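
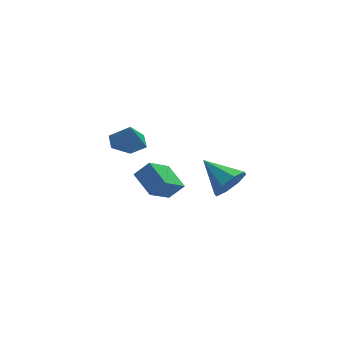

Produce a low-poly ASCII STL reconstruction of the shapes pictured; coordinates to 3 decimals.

solid 
facet normal 0.434 -0.783 -0.445
outer loop
vertex 1.516 -4.116 0.507
vertex 0.9 -4.721 0.971
vertex 0.888 -4.242 0.116
endloop
endfacet
facet normal 0.108 0.883 -0.457
outer loop
vertex 1.516 -4.116 0.507
vertex 0.888 -4.242 0.116
vertex 0.1 -3.279 1.789
endloop
endfacet
facet normal 0.433 -0.784 -0.445
outer loop
vertex 0.888 -4.242 0.116
vertex 0.9 -4.721 0.971
vertex 0.267 -4.648 0.226
endloop
endfacet
facet normal -0.510 0.619 -0.597
outer loop
vertex 0.888 -4.242 0.116
vertex 0.267 -4.648 0.226
vertex 0.1 -3.279 1.789
endloop
endfacet
facet normal 0.434 -0.783 -0.445
outer loop
vertex 0.267 -4.648 0.226
vertex 0.9 -4.721 0.971
vertex 0.017 -5.097 0.772
endloop
endfacet
facet normal -0.943 0.195 -0.271
outer loop
vertex 0.267 -4.648 0.226
vertex 0.017 -5.097 0.772
vertex 0.1 -3.279 1.789
endloop
endfacet
facet normal 0.434 -0.784 -0.444
outer loop
vertex 0.017 -5.097 0.772
vertex 0.9 -4.721 0.971
vertex 0.283 -5.325 1.435
endloop
endfacet
facet normal -0.935 -0.140 0.327
outer loop
vertex 0.017 -5.097 0.772
vertex 0.283 -5.325 1.435
vertex 0.1 -3.279 1.789
endloop
endfacet
facet normal 0.433 -0.784 -0.445
outer loop
vertex 0.283 -5.325 1.435
vertex 0.9 -4.721 0.971
vertex 0.911 -5.2 1.826
endloop
endfacet
facet normal -0.491 -0.191 0.850
outer loop
vertex 0.283 -5.325 1.435
vertex 0.911 -5.2 1.826
vertex 0.1 -3.279 1.789
endloop
endfacet
facet normal 0.435 -0.783 -0.444
outer loop
vertex 0.911 -5.2 1.826
vertex 0.9 -4.721 0.971
vertex 1.532 -4.793 1.717
endloop
endfacet
facet normal 0.126 0.072 0.989
outer loop
vertex 0.911 -5.2 1.826
vertex 1.532 -4.793 1.717
vertex 0.1 -3.279 1.789
endloop
endfacet
facet normal 0.435 -0.783 -0.444
outer loop
vertex 1.532 -4.793 1.717
vertex 0.9 -4.721 0.971
vertex 1.782 -4.344 1.17
endloop
endfacet
facet normal 0.559 0.497 0.664
outer loop
vertex 1.532 -4.793 1.717
vertex 1.782 -4.344 1.17
vertex 0.1 -3.279 1.789
endloop
endfacet
facet normal 0.435 -0.783 -0.444
outer loop
vertex 1.782 -4.344 1.17
vertex 0.9 -4.721 0.971
vertex 1.516 -4.116 0.507
endloop
endfacet
facet normal 0.551 0.832 0.065
outer loop
vertex 1.782 -4.344 1.17
vertex 1.516 -4.116 0.507
vertex 0.1 -3.279 1.789
endloop
endfacet
facet normal -0.065 0.193 -0.979
outer loop
vertex -1.146 1.861 0.297
vertex -2.06 1.507 0.288
vertex -1.905 2.458 0.465
endloop
endfacet
facet normal 0.553 0.519 0.652
outer loop
vertex -1.146 1.861 0.297
vertex -1.905 2.458 0.465
vertex -1.98 1.273 1.472
endloop
endfacet
facet normal -0.065 0.193 -0.979
outer loop
vertex -1.905 2.458 0.465
vertex -2.06 1.507 0.288
vertex -2.818 2.104 0.456
endloop
endfacet
facet normal -0.254 0.636 0.729
outer loop
vertex -1.905 2.458 0.465
vertex -2.818 2.104 0.456
vertex -1.98 1.273 1.472
endloop
endfacet
facet normal -0.065 0.193 -0.979
outer loop
vertex -2.818 2.104 0.456
vertex -2.06 1.507 0.288
vertex -2.973 1.152 0.279
endloop
endfacet
facet normal -0.769 0.006 0.639
outer loop
vertex -2.818 2.104 0.456
vertex -2.973 1.152 0.279
vertex -1.98 1.273 1.472
endloop
endfacet
facet normal -0.065 0.193 -0.979
outer loop
vertex -2.973 1.152 0.279
vertex -2.06 1.507 0.288
vertex -2.214 0.555 0.111
endloop
endfacet
facet normal -0.478 -0.740 0.473
outer loop
vertex -2.973 1.152 0.279
vertex -2.214 0.555 0.111
vertex -1.98 1.273 1.472
endloop
endfacet
facet normal -0.066 0.193 -0.979
outer loop
vertex -2.214 0.555 0.111
vertex -2.06 1.507 0.288
vertex -1.301 0.91 0.119
endloop
endfacet
facet normal 0.330 -0.857 0.396
outer loop
vertex -2.214 0.555 0.111
vertex -1.301 0.91 0.119
vertex -1.98 1.273 1.472
endloop
endfacet
facet normal -0.065 0.194 -0.979
outer loop
vertex -1.301 0.91 0.119
vertex -2.06 1.507 0.288
vertex -1.146 1.861 0.297
endloop
endfacet
facet normal 0.844 -0.228 0.485
outer loop
vertex -1.301 0.91 0.119
vertex -1.146 1.861 0.297
vertex -1.98 1.273 1.472
endloop
endfacet
facet normal -0.705 0.108 -0.701
outer loop
vertex -2.297 -2.797 -0.407
vertex -2.665 -1.484 0.166
vertex -1.122 -2.005 -1.468
endloop
endfacet
facet normal 0.249 -0.888 -0.387
outer loop
vertex -0.395 -2.116 -0.746
vertex -2.297 -2.797 -0.407
vertex -1.122 -2.005 -1.468
endloop
endfacet
facet normal -0.705 0.109 -0.701
outer loop
vertex -1.122 -2.005 -1.468
vertex -2.665 -1.484 0.166
vertex -1.49 -0.691 -0.894
endloop
endfacet
facet normal 0.664 0.448 -0.599
outer loop
vertex -1.49 -0.691 -0.894
vertex -0.395 -2.116 -0.746
vertex -1.122 -2.005 -1.468
endloop
endfacet
facet normal -0.664 -0.448 0.599
outer loop
vertex -2.297 -2.797 -0.407
vertex -1.938 -1.595 0.888
vertex -2.665 -1.484 0.166
endloop
endfacet
facet normal 0.248 -0.887 -0.388
outer loop
vertex -1.57 -2.909 0.314
vertex -2.297 -2.797 -0.407
vertex -0.395 -2.116 -0.746
endloop
endfacet
facet normal -0.663 -0.448 0.599
outer loop
vertex -1.57 -2.909 0.314
vertex -1.938 -1.595 0.888
vertex -2.297 -2.797 -0.407
endloop
endfacet
facet normal -0.249 0.887 0.388
outer loop
vertex -2.665 -1.484 0.166
vertex -1.938 -1.595 0.888
vertex -1.49 -0.691 -0.894
endloop
endfacet
facet normal 0.664 0.448 -0.600
outer loop
vertex -0.763 -0.803 -0.173
vertex -0.395 -2.116 -0.746
vertex -1.49 -0.691 -0.894
endloop
endfacet
facet normal -0.248 0.888 0.388
outer loop
vertex -1.49 -0.691 -0.894
vertex -1.938 -1.595 0.888
vertex -0.763 -0.803 -0.173
endloop
endfacet
facet normal 0.705 -0.108 0.701
outer loop
vertex -0.763 -0.803 -0.173
vertex -1.57 -2.909 0.314
vertex -0.395 -2.116 -0.746
endloop
endfacet
facet normal 0.705 -0.108 0.700
outer loop
vertex -1.938 -1.595 0.888
vertex -1.57 -2.909 0.314
vertex -0.763 -0.803 -0.173
endloop
endfacet

endsolid


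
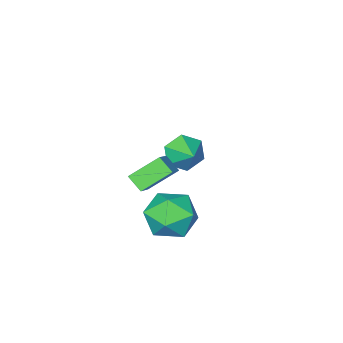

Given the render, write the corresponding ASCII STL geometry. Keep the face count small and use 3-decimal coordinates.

solid 
facet normal -0.428 0.883 -0.192
outer loop
vertex 2.569 4.498 -2.659
vertex 1.45 4.018 -2.374
vertex 2.148 4.55 -1.482
endloop
endfacet
facet normal 0.241 0.970 0.043
outer loop
vertex 2.569 4.498 -2.659
vertex 2.148 4.55 -1.482
vertex 3.345 4.263 -1.706
endloop
endfacet
facet normal 0.677 0.619 -0.398
outer loop
vertex 2.569 4.498 -2.659
vertex 3.345 4.263 -1.706
vertex 3.387 3.554 -2.736
endloop
endfacet
facet normal 0.279 0.316 -0.907
outer loop
vertex 2.569 4.498 -2.659
vertex 3.387 3.554 -2.736
vertex 2.215 3.402 -3.149
endloop
endfacet
facet normal -0.404 0.479 -0.779
outer loop
vertex 2.569 4.498 -2.659
vertex 2.215 3.402 -3.149
vertex 1.45 4.018 -2.374
endloop
endfacet
facet normal 0.288 0.667 0.687
outer loop
vertex 3.345 4.263 -1.706
vertex 2.148 4.55 -1.482
vertex 2.705 3.638 -0.831
endloop
endfacet
facet normal -0.793 0.527 0.306
outer loop
vertex 2.148 4.55 -1.482
vertex 1.45 4.018 -2.374
vertex 1.533 3.486 -1.244
endloop
endfacet
facet normal -0.755 -0.128 -0.643
outer loop
vertex 1.45 4.018 -2.374
vertex 2.215 3.402 -3.149
vertex 1.575 2.777 -2.274
endloop
endfacet
facet normal 0.351 -0.393 -0.850
outer loop
vertex 2.215 3.402 -3.149
vertex 3.387 3.554 -2.736
vertex 2.772 2.49 -2.498
endloop
endfacet
facet normal 0.995 0.098 -0.027
outer loop
vertex 3.387 3.554 -2.736
vertex 3.345 4.263 -1.706
vertex 3.47 3.022 -1.606
endloop
endfacet
facet normal -0.279 -0.316 0.907
outer loop
vertex 2.351 2.542 -1.321
vertex 2.705 3.638 -0.831
vertex 1.533 3.486 -1.244
endloop
endfacet
facet normal -0.677 -0.619 0.398
outer loop
vertex 2.351 2.542 -1.321
vertex 1.533 3.486 -1.244
vertex 1.575 2.777 -2.274
endloop
endfacet
facet normal -0.241 -0.970 -0.043
outer loop
vertex 2.351 2.542 -1.321
vertex 1.575 2.777 -2.274
vertex 2.772 2.49 -2.498
endloop
endfacet
facet normal 0.428 -0.883 0.192
outer loop
vertex 2.351 2.542 -1.321
vertex 2.772 2.49 -2.498
vertex 3.47 3.022 -1.606
endloop
endfacet
facet normal 0.404 -0.479 0.779
outer loop
vertex 2.351 2.542 -1.321
vertex 3.47 3.022 -1.606
vertex 2.705 3.638 -0.831
endloop
endfacet
facet normal -0.351 0.393 0.850
outer loop
vertex 1.533 3.486 -1.244
vertex 2.705 3.638 -0.831
vertex 2.148 4.55 -1.482
endloop
endfacet
facet normal -0.995 -0.098 0.027
outer loop
vertex 1.575 2.777 -2.274
vertex 1.533 3.486 -1.244
vertex 1.45 4.018 -2.374
endloop
endfacet
facet normal -0.288 -0.667 -0.687
outer loop
vertex 2.772 2.49 -2.498
vertex 1.575 2.777 -2.274
vertex 2.215 3.402 -3.149
endloop
endfacet
facet normal 0.793 -0.527 -0.306
outer loop
vertex 3.47 3.022 -1.606
vertex 2.772 2.49 -2.498
vertex 3.387 3.554 -2.736
endloop
endfacet
facet normal 0.755 0.128 0.643
outer loop
vertex 2.705 3.638 -0.831
vertex 3.47 3.022 -1.606
vertex 3.345 4.263 -1.706
endloop
endfacet
facet normal -0.289 -0.841 -0.458
outer loop
vertex -1.146 -1.204 -3.625
vertex -2.031 -1.125 -3.212
vertex -1.857 -0.71 -4.083
endloop
endfacet
facet normal 0.681 0.620 -0.388
outer loop
vertex -1.146 -1.204 -3.625
vertex -1.857 -0.71 -4.083
vertex -1.649 -0.015 -2.608
endloop
endfacet
facet normal -0.289 -0.840 -0.458
outer loop
vertex -1.857 -0.71 -4.083
vertex -2.031 -1.125 -3.212
vertex -2.743 -0.63 -3.67
endloop
endfacet
facet normal -0.110 0.905 -0.411
outer loop
vertex -1.857 -0.71 -4.083
vertex -2.743 -0.63 -3.67
vertex -1.649 -0.015 -2.608
endloop
endfacet
facet normal -0.290 -0.840 -0.458
outer loop
vertex -2.743 -0.63 -3.67
vertex -2.031 -1.125 -3.212
vertex -2.916 -1.045 -2.799
endloop
endfacet
facet normal -0.635 0.739 0.226
outer loop
vertex -2.743 -0.63 -3.67
vertex -2.916 -1.045 -2.799
vertex -1.649 -0.015 -2.608
endloop
endfacet
facet normal -0.290 -0.840 -0.459
outer loop
vertex -2.916 -1.045 -2.799
vertex -2.031 -1.125 -3.212
vertex -2.205 -1.54 -2.342
endloop
endfacet
facet normal -0.368 0.288 0.884
outer loop
vertex -2.916 -1.045 -2.799
vertex -2.205 -1.54 -2.342
vertex -1.649 -0.015 -2.608
endloop
endfacet
facet normal -0.289 -0.840 -0.459
outer loop
vertex -2.205 -1.54 -2.342
vertex -2.031 -1.125 -3.212
vertex -1.32 -1.619 -2.755
endloop
endfacet
facet normal 0.423 0.004 0.906
outer loop
vertex -2.205 -1.54 -2.342
vertex -1.32 -1.619 -2.755
vertex -1.649 -0.015 -2.608
endloop
endfacet
facet normal -0.289 -0.840 -0.459
outer loop
vertex -1.32 -1.619 -2.755
vertex -2.031 -1.125 -3.212
vertex -1.146 -1.204 -3.625
endloop
endfacet
facet normal 0.948 0.170 0.270
outer loop
vertex -1.32 -1.619 -2.755
vertex -1.146 -1.204 -3.625
vertex -1.649 -0.015 -2.608
endloop
endfacet
facet normal -0.632 -0.517 -0.578
outer loop
vertex 2.988 1.927 -0.214
vertex 1.798 2.415 0.651
vertex 2.896 2.619 -0.732
endloop
endfacet
facet normal 0.768 -0.316 -0.558
outer loop
vertex 3.882 3.425 0.169
vertex 2.988 1.927 -0.214
vertex 2.896 2.619 -0.732
endloop
endfacet
facet normal -0.632 -0.516 -0.578
outer loop
vertex 2.896 2.619 -0.732
vertex 1.798 2.415 0.651
vertex 1.706 3.108 0.133
endloop
endfacet
facet normal -0.106 0.796 -0.596
outer loop
vertex 1.706 3.108 0.133
vertex 3.882 3.425 0.169
vertex 2.896 2.619 -0.732
endloop
endfacet
facet normal 0.106 -0.796 0.596
outer loop
vertex 2.988 1.927 -0.214
vertex 2.784 3.221 1.552
vertex 1.798 2.415 0.651
endloop
endfacet
facet normal 0.767 -0.315 -0.558
outer loop
vertex 3.974 2.732 0.687
vertex 2.988 1.927 -0.214
vertex 3.882 3.425 0.169
endloop
endfacet
facet normal 0.106 -0.796 0.596
outer loop
vertex 3.974 2.732 0.687
vertex 2.784 3.221 1.552
vertex 2.988 1.927 -0.214
endloop
endfacet
facet normal -0.768 0.315 0.558
outer loop
vertex 1.798 2.415 0.651
vertex 2.784 3.221 1.552
vertex 1.706 3.108 0.133
endloop
endfacet
facet normal -0.106 0.796 -0.595
outer loop
vertex 2.692 3.913 1.034
vertex 3.882 3.425 0.169
vertex 1.706 3.108 0.133
endloop
endfacet
facet normal -0.768 0.316 0.558
outer loop
vertex 1.706 3.108 0.133
vertex 2.784 3.221 1.552
vertex 2.692 3.913 1.034
endloop
endfacet
facet normal 0.632 0.516 0.578
outer loop
vertex 2.692 3.913 1.034
vertex 3.974 2.732 0.687
vertex 3.882 3.425 0.169
endloop
endfacet
facet normal 0.632 0.516 0.578
outer loop
vertex 2.784 3.221 1.552
vertex 3.974 2.732 0.687
vertex 2.692 3.913 1.034
endloop
endfacet

endsolid


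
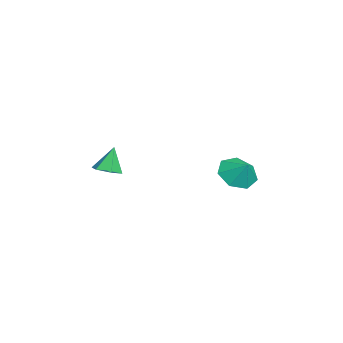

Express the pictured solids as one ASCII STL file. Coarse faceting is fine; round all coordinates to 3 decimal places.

solid 
facet normal 0.289 -0.241 -0.926
outer loop
vertex -0.67 -4.292 -0.934
vertex -1.123 -3.814 -1.2
vertex -0.458 -3.623 -1.042
endloop
endfacet
facet normal 0.709 -0.112 0.696
outer loop
vertex -0.67 -4.292 -0.934
vertex -0.458 -3.623 -1.042
vertex -1.517 -3.486 0.06
endloop
endfacet
facet normal 0.289 -0.241 -0.926
outer loop
vertex -0.458 -3.623 -1.042
vertex -1.123 -3.814 -1.2
vertex -0.911 -3.145 -1.308
endloop
endfacet
facet normal 0.531 0.736 0.419
outer loop
vertex -0.458 -3.623 -1.042
vertex -0.911 -3.145 -1.308
vertex -1.517 -3.486 0.06
endloop
endfacet
facet normal 0.289 -0.241 -0.926
outer loop
vertex -0.911 -3.145 -1.308
vertex -1.123 -3.814 -1.2
vertex -1.576 -3.336 -1.466
endloop
endfacet
facet normal -0.297 0.949 0.105
outer loop
vertex -0.911 -3.145 -1.308
vertex -1.576 -3.336 -1.466
vertex -1.517 -3.486 0.06
endloop
endfacet
facet normal 0.289 -0.241 -0.926
outer loop
vertex -1.576 -3.336 -1.466
vertex -1.123 -3.814 -1.2
vertex -1.788 -4.005 -1.358
endloop
endfacet
facet normal -0.948 0.311 0.067
outer loop
vertex -1.576 -3.336 -1.466
vertex -1.788 -4.005 -1.358
vertex -1.517 -3.486 0.06
endloop
endfacet
facet normal 0.289 -0.242 -0.926
outer loop
vertex -1.788 -4.005 -1.358
vertex -1.123 -3.814 -1.2
vertex -1.336 -4.483 -1.092
endloop
endfacet
facet normal -0.770 -0.537 0.344
outer loop
vertex -1.788 -4.005 -1.358
vertex -1.336 -4.483 -1.092
vertex -1.517 -3.486 0.06
endloop
endfacet
facet normal 0.289 -0.242 -0.926
outer loop
vertex -1.336 -4.483 -1.092
vertex -1.123 -3.814 -1.2
vertex -0.67 -4.292 -0.934
endloop
endfacet
facet normal 0.059 -0.750 0.659
outer loop
vertex -1.336 -4.483 -1.092
vertex -0.67 -4.292 -0.934
vertex -1.517 -3.486 0.06
endloop
endfacet
facet normal -0.572 -0.388 -0.722
outer loop
vertex -2.613 2.479 -3.095
vertex -3.244 2.084 -2.383
vertex -3.29 3.005 -2.841
endloop
endfacet
facet normal 0.614 0.790 0.000
outer loop
vertex -2.613 2.479 -3.095
vertex -3.29 3.005 -2.841
vertex -2.636 2.496 -1.617
endloop
endfacet
facet normal -0.573 -0.388 -0.722
outer loop
vertex -3.29 3.005 -2.841
vertex -3.244 2.084 -2.383
vertex -3.932 2.837 -2.242
endloop
endfacet
facet normal 0.079 0.935 0.347
outer loop
vertex -3.29 3.005 -2.841
vertex -3.932 2.837 -2.242
vertex -2.636 2.496 -1.617
endloop
endfacet
facet normal -0.573 -0.389 -0.721
outer loop
vertex -3.932 2.837 -2.242
vertex -3.244 2.084 -2.383
vertex -4.055 2.103 -1.749
endloop
endfacet
facet normal -0.231 0.569 0.789
outer loop
vertex -3.932 2.837 -2.242
vertex -4.055 2.103 -1.749
vertex -2.636 2.496 -1.617
endloop
endfacet
facet normal -0.573 -0.389 -0.721
outer loop
vertex -4.055 2.103 -1.749
vertex -3.244 2.084 -2.383
vertex -3.567 1.354 -1.733
endloop
endfacet
facet normal -0.083 -0.033 0.996
outer loop
vertex -4.055 2.103 -1.749
vertex -3.567 1.354 -1.733
vertex -2.636 2.496 -1.617
endloop
endfacet
facet normal -0.573 -0.389 -0.722
outer loop
vertex -3.567 1.354 -1.733
vertex -3.244 2.084 -2.383
vertex -2.836 1.155 -2.206
endloop
endfacet
facet normal 0.411 -0.417 0.811
outer loop
vertex -3.567 1.354 -1.733
vertex -2.836 1.155 -2.206
vertex -2.636 2.496 -1.617
endloop
endfacet
facet normal -0.572 -0.389 -0.722
outer loop
vertex -2.836 1.155 -2.206
vertex -3.244 2.084 -2.383
vertex -2.411 1.656 -2.812
endloop
endfacet
facet normal 0.880 -0.295 0.373
outer loop
vertex -2.836 1.155 -2.206
vertex -2.411 1.656 -2.812
vertex -2.636 2.496 -1.617
endloop
endfacet
facet normal -0.572 -0.389 -0.722
outer loop
vertex -2.411 1.656 -2.812
vertex -3.244 2.084 -2.383
vertex -2.613 2.479 -3.095
endloop
endfacet
facet normal 0.970 0.242 0.012
outer loop
vertex -2.411 1.656 -2.812
vertex -2.613 2.479 -3.095
vertex -2.636 2.496 -1.617
endloop
endfacet

endsolid


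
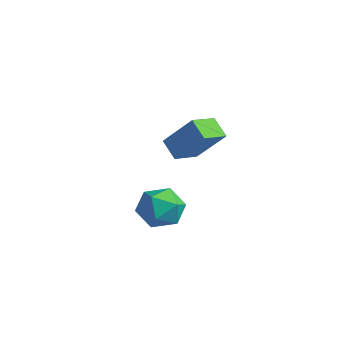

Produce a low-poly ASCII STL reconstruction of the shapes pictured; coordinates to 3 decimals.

solid 
facet normal -0.286 -0.121 0.951
outer loop
vertex 3.051 -1.091 -1.7
vertex 2.347 -1.825 -2.005
vertex 3.335 -2.114 -1.745
endloop
endfacet
facet normal 0.401 0.071 0.913
outer loop
vertex 3.051 -1.091 -1.7
vertex 3.335 -2.114 -1.745
vertex 3.999 -1.363 -2.095
endloop
endfacet
facet normal 0.437 0.696 0.569
outer loop
vertex 3.051 -1.091 -1.7
vertex 3.999 -1.363 -2.095
vertex 3.421 -0.61 -2.572
endloop
endfacet
facet normal -0.228 0.890 0.394
outer loop
vertex 3.051 -1.091 -1.7
vertex 3.421 -0.61 -2.572
vertex 2.4 -0.896 -2.516
endloop
endfacet
facet normal -0.674 0.385 0.630
outer loop
vertex 3.051 -1.091 -1.7
vertex 2.4 -0.896 -2.516
vertex 2.347 -1.825 -2.005
endloop
endfacet
facet normal 0.745 -0.416 0.521
outer loop
vertex 3.999 -1.363 -2.095
vertex 3.335 -2.114 -1.745
vertex 3.88 -2.264 -2.644
endloop
endfacet
facet normal -0.366 -0.726 0.582
outer loop
vertex 3.335 -2.114 -1.745
vertex 2.347 -1.825 -2.005
vertex 2.859 -2.55 -2.588
endloop
endfacet
facet normal -0.994 0.092 0.064
outer loop
vertex 2.347 -1.825 -2.005
vertex 2.4 -0.896 -2.516
vertex 2.281 -1.797 -3.065
endloop
endfacet
facet normal -0.272 0.909 -0.316
outer loop
vertex 2.4 -0.896 -2.516
vertex 3.421 -0.61 -2.572
vertex 2.945 -1.046 -3.415
endloop
endfacet
facet normal 0.803 0.595 -0.034
outer loop
vertex 3.421 -0.61 -2.572
vertex 3.999 -1.363 -2.095
vertex 3.933 -1.335 -3.155
endloop
endfacet
facet normal 0.228 -0.890 -0.394
outer loop
vertex 3.229 -2.069 -3.46
vertex 3.88 -2.264 -2.644
vertex 2.859 -2.55 -2.588
endloop
endfacet
facet normal -0.437 -0.696 -0.569
outer loop
vertex 3.229 -2.069 -3.46
vertex 2.859 -2.55 -2.588
vertex 2.281 -1.797 -3.065
endloop
endfacet
facet normal -0.401 -0.071 -0.913
outer loop
vertex 3.229 -2.069 -3.46
vertex 2.281 -1.797 -3.065
vertex 2.945 -1.046 -3.415
endloop
endfacet
facet normal 0.286 0.121 -0.951
outer loop
vertex 3.229 -2.069 -3.46
vertex 2.945 -1.046 -3.415
vertex 3.933 -1.335 -3.155
endloop
endfacet
facet normal 0.674 -0.385 -0.630
outer loop
vertex 3.229 -2.069 -3.46
vertex 3.933 -1.335 -3.155
vertex 3.88 -2.264 -2.644
endloop
endfacet
facet normal 0.272 -0.909 0.316
outer loop
vertex 2.859 -2.55 -2.588
vertex 3.88 -2.264 -2.644
vertex 3.335 -2.114 -1.745
endloop
endfacet
facet normal -0.803 -0.595 0.034
outer loop
vertex 2.281 -1.797 -3.065
vertex 2.859 -2.55 -2.588
vertex 2.347 -1.825 -2.005
endloop
endfacet
facet normal -0.745 0.416 -0.521
outer loop
vertex 2.945 -1.046 -3.415
vertex 2.281 -1.797 -3.065
vertex 2.4 -0.896 -2.516
endloop
endfacet
facet normal 0.366 0.726 -0.582
outer loop
vertex 3.933 -1.335 -3.155
vertex 2.945 -1.046 -3.415
vertex 3.421 -0.61 -2.572
endloop
endfacet
facet normal 0.994 -0.092 -0.064
outer loop
vertex 3.88 -2.264 -2.644
vertex 3.933 -1.335 -3.155
vertex 3.999 -1.363 -2.095
endloop
endfacet
facet normal -0.591 -0.313 -0.743
outer loop
vertex -2.388 2.06 -2.215
vertex -2.664 3.342 -2.536
vertex -1.514 2.073 -2.915
endloop
endfacet
facet normal 0.204 -0.950 0.238
outer loop
vertex -0.296 2.718 -1.384
vertex -2.388 2.06 -2.215
vertex -1.514 2.073 -2.915
endloop
endfacet
facet normal -0.591 -0.313 -0.743
outer loop
vertex -1.514 2.073 -2.915
vertex -2.664 3.342 -2.536
vertex -1.79 3.355 -3.236
endloop
endfacet
facet normal 0.780 0.011 -0.625
outer loop
vertex -1.79 3.355 -3.236
vertex -0.296 2.718 -1.384
vertex -1.514 2.073 -2.915
endloop
endfacet
facet normal -0.780 -0.011 0.625
outer loop
vertex -2.388 2.06 -2.215
vertex -1.446 3.987 -1.005
vertex -2.664 3.342 -2.536
endloop
endfacet
facet normal 0.204 -0.950 0.238
outer loop
vertex -1.17 2.705 -0.684
vertex -2.388 2.06 -2.215
vertex -0.296 2.718 -1.384
endloop
endfacet
facet normal -0.780 -0.011 0.625
outer loop
vertex -1.17 2.705 -0.684
vertex -1.446 3.987 -1.005
vertex -2.388 2.06 -2.215
endloop
endfacet
facet normal -0.204 0.950 -0.238
outer loop
vertex -2.664 3.342 -2.536
vertex -1.446 3.987 -1.005
vertex -1.79 3.355 -3.236
endloop
endfacet
facet normal 0.780 0.011 -0.625
outer loop
vertex -0.572 4.0 -1.705
vertex -0.296 2.718 -1.384
vertex -1.79 3.355 -3.236
endloop
endfacet
facet normal -0.204 0.950 -0.238
outer loop
vertex -1.79 3.355 -3.236
vertex -1.446 3.987 -1.005
vertex -0.572 4.0 -1.705
endloop
endfacet
facet normal 0.591 0.313 0.743
outer loop
vertex -0.572 4.0 -1.705
vertex -1.17 2.705 -0.684
vertex -0.296 2.718 -1.384
endloop
endfacet
facet normal 0.591 0.313 0.743
outer loop
vertex -1.446 3.987 -1.005
vertex -1.17 2.705 -0.684
vertex -0.572 4.0 -1.705
endloop
endfacet

endsolid


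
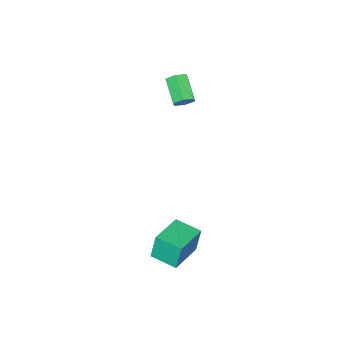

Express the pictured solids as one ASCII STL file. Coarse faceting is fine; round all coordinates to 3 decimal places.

solid 
facet normal -0.973 -0.197 -0.123
outer loop
vertex 0.436 0.925 -2.461
vertex 0.147 2.476 -2.654
vertex 0.67 0.768 -4.066
endloop
endfacet
facet normal 0.181 -0.976 0.122
outer loop
vertex 2.733 1.184 -3.806
vertex 0.436 0.925 -2.461
vertex 0.67 0.768 -4.066
endloop
endfacet
facet normal -0.973 -0.196 -0.123
outer loop
vertex 0.67 0.768 -4.066
vertex 0.147 2.476 -2.654
vertex 0.382 2.319 -4.26
endloop
endfacet
facet normal 0.144 -0.097 -0.985
outer loop
vertex 0.382 2.319 -4.26
vertex 2.733 1.184 -3.806
vertex 0.67 0.768 -4.066
endloop
endfacet
facet normal -0.143 0.096 0.985
outer loop
vertex 0.436 0.925 -2.461
vertex 2.21 2.892 -2.394
vertex 0.147 2.476 -2.654
endloop
endfacet
facet normal 0.181 -0.976 0.122
outer loop
vertex 2.498 1.341 -2.2
vertex 0.436 0.925 -2.461
vertex 2.733 1.184 -3.806
endloop
endfacet
facet normal -0.144 0.096 0.985
outer loop
vertex 2.498 1.341 -2.2
vertex 2.21 2.892 -2.394
vertex 0.436 0.925 -2.461
endloop
endfacet
facet normal -0.181 0.976 -0.122
outer loop
vertex 0.147 2.476 -2.654
vertex 2.21 2.892 -2.394
vertex 0.382 2.319 -4.26
endloop
endfacet
facet normal 0.144 -0.096 -0.985
outer loop
vertex 2.444 2.735 -3.999
vertex 2.733 1.184 -3.806
vertex 0.382 2.319 -4.26
endloop
endfacet
facet normal -0.181 0.976 -0.122
outer loop
vertex 0.382 2.319 -4.26
vertex 2.21 2.892 -2.394
vertex 2.444 2.735 -3.999
endloop
endfacet
facet normal 0.973 0.197 0.123
outer loop
vertex 2.444 2.735 -3.999
vertex 2.498 1.341 -2.2
vertex 2.733 1.184 -3.806
endloop
endfacet
facet normal 0.973 0.196 0.123
outer loop
vertex 2.21 2.892 -2.394
vertex 2.498 1.341 -2.2
vertex 2.444 2.735 -3.999
endloop
endfacet
facet normal 0.439 0.719 -0.539
outer loop
vertex -3.11 -1.76 3.87
vertex -3.443 -1.972 3.316
vertex -3.72 -1.5 3.72
endloop
endfacet
facet normal 0.048 0.581 0.813
outer loop
vertex -3.11 -1.76 3.87
vertex -3.72 -1.5 3.72
vertex -3.864 -2.996 4.797
endloop
endfacet
facet normal 0.049 0.580 0.813
outer loop
vertex -3.864 -2.996 4.797
vertex -3.72 -1.5 3.72
vertex -4.474 -2.736 4.648
endloop
endfacet
facet normal -0.438 -0.719 0.540
outer loop
vertex -3.864 -2.996 4.797
vertex -4.474 -2.736 4.648
vertex -4.197 -3.208 4.244
endloop
endfacet
facet normal 0.439 0.719 -0.539
outer loop
vertex -3.72 -1.5 3.72
vertex -3.443 -1.972 3.316
vertex -4.053 -1.712 3.166
endloop
endfacet
facet normal -0.754 0.621 0.215
outer loop
vertex -3.72 -1.5 3.72
vertex -4.053 -1.712 3.166
vertex -4.474 -2.736 4.648
endloop
endfacet
facet normal -0.754 0.621 0.215
outer loop
vertex -4.474 -2.736 4.648
vertex -4.053 -1.712 3.166
vertex -4.807 -2.949 4.094
endloop
endfacet
facet normal -0.438 -0.719 0.540
outer loop
vertex -4.474 -2.736 4.648
vertex -4.807 -2.949 4.094
vertex -4.197 -3.208 4.244
endloop
endfacet
facet normal 0.439 0.718 -0.540
outer loop
vertex -4.053 -1.712 3.166
vertex -3.443 -1.972 3.316
vertex -3.776 -2.184 2.763
endloop
endfacet
facet normal -0.801 0.040 -0.597
outer loop
vertex -4.053 -1.712 3.166
vertex -3.776 -2.184 2.763
vertex -4.807 -2.949 4.094
endloop
endfacet
facet normal -0.801 0.041 -0.597
outer loop
vertex -4.807 -2.949 4.094
vertex -3.776 -2.184 2.763
vertex -4.53 -3.42 3.69
endloop
endfacet
facet normal -0.438 -0.720 0.539
outer loop
vertex -4.807 -2.949 4.094
vertex -4.53 -3.42 3.69
vertex -4.197 -3.208 4.244
endloop
endfacet
facet normal 0.438 0.719 -0.540
outer loop
vertex -3.776 -2.184 2.763
vertex -3.443 -1.972 3.316
vertex -3.166 -2.444 2.912
endloop
endfacet
facet normal -0.049 -0.580 -0.813
outer loop
vertex -3.776 -2.184 2.763
vertex -3.166 -2.444 2.912
vertex -4.53 -3.42 3.69
endloop
endfacet
facet normal -0.048 -0.581 -0.813
outer loop
vertex -4.53 -3.42 3.69
vertex -3.166 -2.444 2.912
vertex -3.92 -3.68 3.84
endloop
endfacet
facet normal -0.439 -0.719 0.539
outer loop
vertex -4.53 -3.42 3.69
vertex -3.92 -3.68 3.84
vertex -4.197 -3.208 4.244
endloop
endfacet
facet normal 0.438 0.719 -0.540
outer loop
vertex -3.166 -2.444 2.912
vertex -3.443 -1.972 3.316
vertex -2.833 -2.231 3.466
endloop
endfacet
facet normal 0.754 -0.621 -0.214
outer loop
vertex -3.166 -2.444 2.912
vertex -2.833 -2.231 3.466
vertex -3.92 -3.68 3.84
endloop
endfacet
facet normal 0.754 -0.621 -0.215
outer loop
vertex -3.92 -3.68 3.84
vertex -2.833 -2.231 3.466
vertex -3.587 -3.468 4.394
endloop
endfacet
facet normal -0.439 -0.719 0.539
outer loop
vertex -3.92 -3.68 3.84
vertex -3.587 -3.468 4.394
vertex -4.197 -3.208 4.244
endloop
endfacet
facet normal 0.438 0.720 -0.539
outer loop
vertex -2.833 -2.231 3.466
vertex -3.443 -1.972 3.316
vertex -3.11 -1.76 3.87
endloop
endfacet
facet normal 0.801 -0.041 0.597
outer loop
vertex -2.833 -2.231 3.466
vertex -3.11 -1.76 3.87
vertex -3.587 -3.468 4.394
endloop
endfacet
facet normal 0.801 -0.040 0.598
outer loop
vertex -3.587 -3.468 4.394
vertex -3.11 -1.76 3.87
vertex -3.864 -2.996 4.797
endloop
endfacet
facet normal -0.439 -0.718 0.540
outer loop
vertex -3.587 -3.468 4.394
vertex -3.864 -2.996 4.797
vertex -4.197 -3.208 4.244
endloop
endfacet

endsolid


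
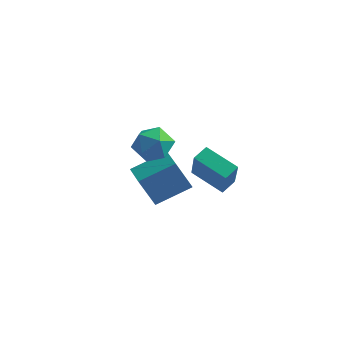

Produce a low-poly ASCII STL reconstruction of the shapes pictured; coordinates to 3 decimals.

solid 
facet normal -0.261 0.449 -0.855
outer loop
vertex -0.402 1.147 -1.49
vertex -0.139 1.921 -1.164
vertex 1.286 0.854 -2.159
endloop
endfacet
facet normal -0.299 -0.879 -0.370
outer loop
vertex 1.819 -0.061 -0.416
vertex -0.402 1.147 -1.49
vertex 1.286 0.854 -2.159
endloop
endfacet
facet normal -0.261 0.448 -0.855
outer loop
vertex 1.286 0.854 -2.159
vertex -0.139 1.921 -1.164
vertex 1.55 1.628 -1.834
endloop
endfacet
facet normal 0.917 -0.160 -0.364
outer loop
vertex 1.55 1.628 -1.834
vertex 1.819 -0.061 -0.416
vertex 1.286 0.854 -2.159
endloop
endfacet
facet normal -0.918 0.159 0.364
outer loop
vertex -0.402 1.147 -1.49
vertex 0.394 1.006 0.579
vertex -0.139 1.921 -1.164
endloop
endfacet
facet normal -0.299 -0.879 -0.370
outer loop
vertex 0.13 0.232 0.254
vertex -0.402 1.147 -1.49
vertex 1.819 -0.061 -0.416
endloop
endfacet
facet normal -0.918 0.160 0.364
outer loop
vertex 0.13 0.232 0.254
vertex 0.394 1.006 0.579
vertex -0.402 1.147 -1.49
endloop
endfacet
facet normal 0.299 0.879 0.370
outer loop
vertex -0.139 1.921 -1.164
vertex 0.394 1.006 0.579
vertex 1.55 1.628 -1.834
endloop
endfacet
facet normal 0.918 -0.159 -0.363
outer loop
vertex 2.082 0.713 -0.09
vertex 1.819 -0.061 -0.416
vertex 1.55 1.628 -1.834
endloop
endfacet
facet normal 0.299 0.879 0.370
outer loop
vertex 1.55 1.628 -1.834
vertex 0.394 1.006 0.579
vertex 2.082 0.713 -0.09
endloop
endfacet
facet normal 0.261 -0.449 0.855
outer loop
vertex 2.082 0.713 -0.09
vertex 0.13 0.232 0.254
vertex 1.819 -0.061 -0.416
endloop
endfacet
facet normal 0.261 -0.448 0.855
outer loop
vertex 0.394 1.006 0.579
vertex 0.13 0.232 0.254
vertex 2.082 0.713 -0.09
endloop
endfacet
facet normal 0.075 -0.188 0.979
outer loop
vertex -1.045 -0.873 2.659
vertex -1.636 -1.735 2.539
vertex -0.591 -1.798 2.447
endloop
endfacet
facet normal 0.655 0.152 0.740
outer loop
vertex -1.045 -0.873 2.659
vertex -0.591 -1.798 2.447
vertex -0.253 -0.925 1.968
endloop
endfacet
facet normal 0.446 0.772 0.453
outer loop
vertex -1.045 -0.873 2.659
vertex -0.253 -0.925 1.968
vertex -1.09 -0.322 1.765
endloop
endfacet
facet normal -0.264 0.815 0.516
outer loop
vertex -1.045 -0.873 2.659
vertex -1.09 -0.322 1.765
vertex -1.945 -0.822 2.117
endloop
endfacet
facet normal -0.494 0.222 0.841
outer loop
vertex -1.045 -0.873 2.659
vertex -1.945 -0.822 2.117
vertex -1.636 -1.735 2.539
endloop
endfacet
facet normal 0.944 -0.244 0.222
outer loop
vertex -0.253 -0.925 1.968
vertex -0.591 -1.798 2.447
vertex -0.355 -1.818 1.423
endloop
endfacet
facet normal 0.006 -0.793 0.609
outer loop
vertex -0.591 -1.798 2.447
vertex -1.636 -1.735 2.539
vertex -1.21 -2.318 1.775
endloop
endfacet
facet normal -0.913 -0.131 0.385
outer loop
vertex -1.636 -1.735 2.539
vertex -1.945 -0.822 2.117
vertex -2.047 -1.715 1.572
endloop
endfacet
facet normal -0.542 0.828 -0.141
outer loop
vertex -1.945 -0.822 2.117
vertex -1.09 -0.322 1.765
vertex -1.709 -0.842 1.093
endloop
endfacet
facet normal 0.605 0.759 -0.241
outer loop
vertex -1.09 -0.322 1.765
vertex -0.253 -0.925 1.968
vertex -0.664 -0.905 1.001
endloop
endfacet
facet normal 0.264 -0.815 -0.516
outer loop
vertex -1.255 -1.767 0.881
vertex -0.355 -1.818 1.423
vertex -1.21 -2.318 1.775
endloop
endfacet
facet normal -0.446 -0.772 -0.453
outer loop
vertex -1.255 -1.767 0.881
vertex -1.21 -2.318 1.775
vertex -2.047 -1.715 1.572
endloop
endfacet
facet normal -0.655 -0.152 -0.740
outer loop
vertex -1.255 -1.767 0.881
vertex -2.047 -1.715 1.572
vertex -1.709 -0.842 1.093
endloop
endfacet
facet normal -0.075 0.188 -0.979
outer loop
vertex -1.255 -1.767 0.881
vertex -1.709 -0.842 1.093
vertex -0.664 -0.905 1.001
endloop
endfacet
facet normal 0.494 -0.222 -0.841
outer loop
vertex -1.255 -1.767 0.881
vertex -0.664 -0.905 1.001
vertex -0.355 -1.818 1.423
endloop
endfacet
facet normal 0.542 -0.828 0.141
outer loop
vertex -1.21 -2.318 1.775
vertex -0.355 -1.818 1.423
vertex -0.591 -1.798 2.447
endloop
endfacet
facet normal -0.605 -0.759 0.241
outer loop
vertex -2.047 -1.715 1.572
vertex -1.21 -2.318 1.775
vertex -1.636 -1.735 2.539
endloop
endfacet
facet normal -0.944 0.244 -0.222
outer loop
vertex -1.709 -0.842 1.093
vertex -2.047 -1.715 1.572
vertex -1.945 -0.822 2.117
endloop
endfacet
facet normal -0.006 0.793 -0.609
outer loop
vertex -0.664 -0.905 1.001
vertex -1.709 -0.842 1.093
vertex -1.09 -0.322 1.765
endloop
endfacet
facet normal 0.913 0.131 -0.385
outer loop
vertex -0.355 -1.818 1.423
vertex -0.664 -0.905 1.001
vertex -0.253 -0.925 1.968
endloop
endfacet
facet normal -0.653 0.749 -0.110
outer loop
vertex -4.26 2.573 -3.339
vertex -2.927 3.858 -2.507
vertex -3.559 2.936 -5.023
endloop
endfacet
facet normal -0.657 -0.633 -0.410
outer loop
vertex -2.553 1.782 -4.853
vertex -4.26 2.573 -3.339
vertex -3.559 2.936 -5.023
endloop
endfacet
facet normal -0.653 0.749 -0.111
outer loop
vertex -3.559 2.936 -5.023
vertex -2.927 3.858 -2.507
vertex -2.225 4.221 -4.191
endloop
endfacet
facet normal 0.377 0.195 -0.906
outer loop
vertex -2.225 4.221 -4.191
vertex -2.553 1.782 -4.853
vertex -3.559 2.936 -5.023
endloop
endfacet
facet normal -0.377 -0.195 0.905
outer loop
vertex -4.26 2.573 -3.339
vertex -1.921 2.704 -2.337
vertex -2.927 3.858 -2.507
endloop
endfacet
facet normal -0.657 -0.633 -0.410
outer loop
vertex -3.255 1.419 -3.169
vertex -4.26 2.573 -3.339
vertex -2.553 1.782 -4.853
endloop
endfacet
facet normal -0.377 -0.195 0.905
outer loop
vertex -3.255 1.419 -3.169
vertex -1.921 2.704 -2.337
vertex -4.26 2.573 -3.339
endloop
endfacet
facet normal 0.657 0.633 0.410
outer loop
vertex -2.927 3.858 -2.507
vertex -1.921 2.704 -2.337
vertex -2.225 4.221 -4.191
endloop
endfacet
facet normal 0.377 0.195 -0.905
outer loop
vertex -1.22 3.067 -4.021
vertex -2.553 1.782 -4.853
vertex -2.225 4.221 -4.191
endloop
endfacet
facet normal 0.657 0.633 0.410
outer loop
vertex -2.225 4.221 -4.191
vertex -1.921 2.704 -2.337
vertex -1.22 3.067 -4.021
endloop
endfacet
facet normal 0.653 -0.749 0.111
outer loop
vertex -1.22 3.067 -4.021
vertex -3.255 1.419 -3.169
vertex -2.553 1.782 -4.853
endloop
endfacet
facet normal 0.653 -0.749 0.110
outer loop
vertex -1.921 2.704 -2.337
vertex -3.255 1.419 -3.169
vertex -1.22 3.067 -4.021
endloop
endfacet

endsolid


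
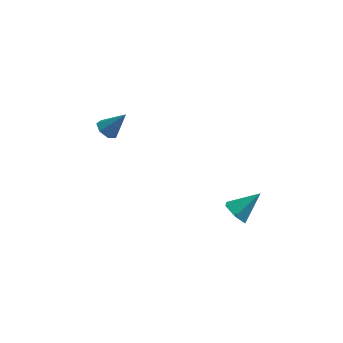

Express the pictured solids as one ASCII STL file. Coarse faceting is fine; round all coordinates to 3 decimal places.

solid 
facet normal -0.633 -0.088 -0.769
outer loop
vertex -3.826 2.729 -3.72
vertex -4.323 3.099 -3.353
vertex -3.816 3.349 -3.799
endloop
endfacet
facet normal 0.954 -0.053 -0.296
outer loop
vertex -3.826 2.729 -3.72
vertex -3.816 3.349 -3.799
vertex -3.297 3.241 -2.107
endloop
endfacet
facet normal -0.633 -0.088 -0.769
outer loop
vertex -3.816 3.349 -3.799
vertex -4.323 3.099 -3.353
vertex -4.188 3.78 -3.542
endloop
endfacet
facet normal 0.694 0.700 -0.168
outer loop
vertex -3.816 3.349 -3.799
vertex -4.188 3.78 -3.542
vertex -3.297 3.241 -2.107
endloop
endfacet
facet normal -0.633 -0.088 -0.770
outer loop
vertex -4.188 3.78 -3.542
vertex -4.323 3.099 -3.353
vertex -4.662 3.698 -3.143
endloop
endfacet
facet normal 0.089 0.949 0.301
outer loop
vertex -4.188 3.78 -3.542
vertex -4.662 3.698 -3.143
vertex -3.297 3.241 -2.107
endloop
endfacet
facet normal -0.633 -0.089 -0.769
outer loop
vertex -4.662 3.698 -3.143
vertex -4.323 3.099 -3.353
vertex -4.88 3.165 -2.902
endloop
endfacet
facet normal -0.406 0.509 0.759
outer loop
vertex -4.662 3.698 -3.143
vertex -4.88 3.165 -2.902
vertex -3.297 3.241 -2.107
endloop
endfacet
facet normal -0.633 -0.089 -0.769
outer loop
vertex -4.88 3.165 -2.902
vertex -4.323 3.099 -3.353
vertex -4.679 2.581 -3.0
endloop
endfacet
facet normal -0.419 -0.289 0.861
outer loop
vertex -4.88 3.165 -2.902
vertex -4.679 2.581 -3.0
vertex -3.297 3.241 -2.107
endloop
endfacet
facet normal -0.634 -0.088 -0.768
outer loop
vertex -4.679 2.581 -3.0
vertex -4.323 3.099 -3.353
vertex -4.21 2.388 -3.365
endloop
endfacet
facet normal 0.063 -0.847 0.528
outer loop
vertex -4.679 2.581 -3.0
vertex -4.21 2.388 -3.365
vertex -3.297 3.241 -2.107
endloop
endfacet
facet normal -0.633 -0.088 -0.769
outer loop
vertex -4.21 2.388 -3.365
vertex -4.323 3.099 -3.353
vertex -3.826 2.729 -3.72
endloop
endfacet
facet normal 0.672 -0.741 0.015
outer loop
vertex -4.21 2.388 -3.365
vertex -3.826 2.729 -3.72
vertex -3.297 3.241 -2.107
endloop
endfacet
facet normal -0.712 -0.362 -0.602
outer loop
vertex 3.159 -3.039 -4.49
vertex 2.641 -3.095 -3.844
vertex 2.668 -2.399 -4.295
endloop
endfacet
facet normal 0.622 0.622 -0.475
outer loop
vertex 3.159 -3.039 -4.49
vertex 2.668 -2.399 -4.295
vertex 3.879 -2.465 -2.796
endloop
endfacet
facet normal -0.711 -0.363 -0.602
outer loop
vertex 2.668 -2.399 -4.295
vertex 2.641 -3.095 -3.844
vertex 2.15 -2.456 -3.649
endloop
endfacet
facet normal -0.027 0.997 0.066
outer loop
vertex 2.668 -2.399 -4.295
vertex 2.15 -2.456 -3.649
vertex 3.879 -2.465 -2.796
endloop
endfacet
facet normal -0.711 -0.363 -0.602
outer loop
vertex 2.15 -2.456 -3.649
vertex 2.641 -3.095 -3.844
vertex 2.123 -3.152 -3.198
endloop
endfacet
facet normal -0.377 0.514 0.770
outer loop
vertex 2.15 -2.456 -3.649
vertex 2.123 -3.152 -3.198
vertex 3.879 -2.465 -2.796
endloop
endfacet
facet normal -0.711 -0.363 -0.602
outer loop
vertex 2.123 -3.152 -3.198
vertex 2.641 -3.095 -3.844
vertex 2.615 -3.792 -3.393
endloop
endfacet
facet normal -0.079 -0.346 0.935
outer loop
vertex 2.123 -3.152 -3.198
vertex 2.615 -3.792 -3.393
vertex 3.879 -2.465 -2.796
endloop
endfacet
facet normal -0.711 -0.363 -0.602
outer loop
vertex 2.615 -3.792 -3.393
vertex 2.641 -3.095 -3.844
vertex 3.133 -3.735 -4.039
endloop
endfacet
facet normal 0.571 -0.721 0.394
outer loop
vertex 2.615 -3.792 -3.393
vertex 3.133 -3.735 -4.039
vertex 3.879 -2.465 -2.796
endloop
endfacet
facet normal -0.711 -0.363 -0.602
outer loop
vertex 3.133 -3.735 -4.039
vertex 2.641 -3.095 -3.844
vertex 3.159 -3.039 -4.49
endloop
endfacet
facet normal 0.921 -0.236 -0.311
outer loop
vertex 3.133 -3.735 -4.039
vertex 3.159 -3.039 -4.49
vertex 3.879 -2.465 -2.796
endloop
endfacet

endsolid


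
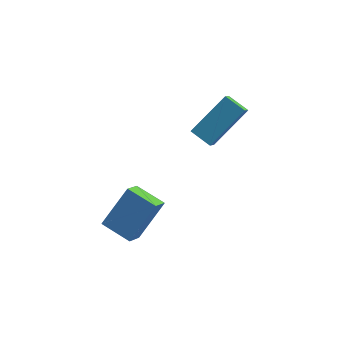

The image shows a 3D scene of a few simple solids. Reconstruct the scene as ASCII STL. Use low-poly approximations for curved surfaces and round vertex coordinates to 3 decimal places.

solid 
facet normal -0.865 0.434 0.253
outer loop
vertex -1.161 -3.127 1.747
vertex -0.33 -2.235 3.057
vertex -0.949 -2.294 1.045
endloop
endfacet
facet normal -0.464 -0.499 -0.732
outer loop
vertex 0.15 -2.845 0.723
vertex -1.161 -3.127 1.747
vertex -0.949 -2.294 1.045
endloop
endfacet
facet normal -0.864 0.434 0.253
outer loop
vertex -0.949 -2.294 1.045
vertex -0.33 -2.235 3.057
vertex -0.117 -1.402 2.355
endloop
endfacet
facet normal 0.191 0.751 -0.632
outer loop
vertex -0.117 -1.402 2.355
vertex 0.15 -2.845 0.723
vertex -0.949 -2.294 1.045
endloop
endfacet
facet normal -0.191 -0.751 0.632
outer loop
vertex -1.161 -3.127 1.747
vertex 0.769 -2.786 2.735
vertex -0.33 -2.235 3.057
endloop
endfacet
facet normal -0.465 -0.498 -0.732
outer loop
vertex -0.063 -3.678 1.425
vertex -1.161 -3.127 1.747
vertex 0.15 -2.845 0.723
endloop
endfacet
facet normal -0.191 -0.751 0.633
outer loop
vertex -0.063 -3.678 1.425
vertex 0.769 -2.786 2.735
vertex -1.161 -3.127 1.747
endloop
endfacet
facet normal 0.464 0.498 0.732
outer loop
vertex -0.33 -2.235 3.057
vertex 0.769 -2.786 2.735
vertex -0.117 -1.402 2.355
endloop
endfacet
facet normal 0.191 0.751 -0.632
outer loop
vertex 0.981 -1.953 2.033
vertex 0.15 -2.845 0.723
vertex -0.117 -1.402 2.355
endloop
endfacet
facet normal 0.465 0.498 0.732
outer loop
vertex -0.117 -1.402 2.355
vertex 0.769 -2.786 2.735
vertex 0.981 -1.953 2.033
endloop
endfacet
facet normal 0.865 -0.434 -0.253
outer loop
vertex 0.981 -1.953 2.033
vertex -0.063 -3.678 1.425
vertex 0.15 -2.845 0.723
endloop
endfacet
facet normal 0.865 -0.434 -0.254
outer loop
vertex 0.769 -2.786 2.735
vertex -0.063 -3.678 1.425
vertex 0.981 -1.953 2.033
endloop
endfacet
facet normal -0.581 -0.526 -0.621
outer loop
vertex 2.383 0.3 3.404
vertex 1.614 0.728 3.761
vertex 2.463 1.0 2.737
endloop
endfacet
facet normal 0.809 -0.451 -0.376
outer loop
vertex 3.626 2.052 3.979
vertex 2.383 0.3 3.404
vertex 2.463 1.0 2.737
endloop
endfacet
facet normal -0.581 -0.526 -0.621
outer loop
vertex 2.463 1.0 2.737
vertex 1.614 0.728 3.761
vertex 1.694 1.428 3.094
endloop
endfacet
facet normal 0.082 0.721 -0.688
outer loop
vertex 1.694 1.428 3.094
vertex 3.626 2.052 3.979
vertex 2.463 1.0 2.737
endloop
endfacet
facet normal -0.082 -0.721 0.688
outer loop
vertex 2.383 0.3 3.404
vertex 2.777 1.78 5.003
vertex 1.614 0.728 3.761
endloop
endfacet
facet normal 0.809 -0.451 -0.376
outer loop
vertex 3.546 1.352 4.646
vertex 2.383 0.3 3.404
vertex 3.626 2.052 3.979
endloop
endfacet
facet normal -0.082 -0.721 0.688
outer loop
vertex 3.546 1.352 4.646
vertex 2.777 1.78 5.003
vertex 2.383 0.3 3.404
endloop
endfacet
facet normal -0.809 0.451 0.376
outer loop
vertex 1.614 0.728 3.761
vertex 2.777 1.78 5.003
vertex 1.694 1.428 3.094
endloop
endfacet
facet normal 0.082 0.721 -0.688
outer loop
vertex 2.857 2.48 4.336
vertex 3.626 2.052 3.979
vertex 1.694 1.428 3.094
endloop
endfacet
facet normal -0.809 0.451 0.376
outer loop
vertex 1.694 1.428 3.094
vertex 2.777 1.78 5.003
vertex 2.857 2.48 4.336
endloop
endfacet
facet normal 0.581 0.526 0.621
outer loop
vertex 2.857 2.48 4.336
vertex 3.546 1.352 4.646
vertex 3.626 2.052 3.979
endloop
endfacet
facet normal 0.581 0.526 0.621
outer loop
vertex 2.777 1.78 5.003
vertex 3.546 1.352 4.646
vertex 2.857 2.48 4.336
endloop
endfacet

endsolid


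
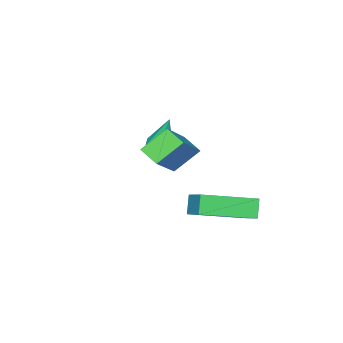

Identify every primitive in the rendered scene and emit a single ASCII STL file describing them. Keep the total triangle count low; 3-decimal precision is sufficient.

solid 
facet normal -0.679 0.340 0.651
outer loop
vertex 3.892 -0.006 2.966
vertex 3.918 0.766 2.59
vertex 2.44 -0.555 1.737
endloop
endfacet
facet normal -0.030 -0.899 0.437
outer loop
vertex 3.302 -0.986 0.91
vertex 3.892 -0.006 2.966
vertex 2.44 -0.555 1.737
endloop
endfacet
facet normal -0.679 0.339 0.651
outer loop
vertex 2.44 -0.555 1.737
vertex 3.918 0.766 2.59
vertex 2.466 0.218 1.361
endloop
endfacet
facet normal -0.734 -0.277 -0.620
outer loop
vertex 2.466 0.218 1.361
vertex 3.302 -0.986 0.91
vertex 2.44 -0.555 1.737
endloop
endfacet
facet normal 0.734 0.277 0.620
outer loop
vertex 3.892 -0.006 2.966
vertex 4.78 0.335 1.763
vertex 3.918 0.766 2.59
endloop
endfacet
facet normal -0.031 -0.899 0.437
outer loop
vertex 4.754 -0.438 2.139
vertex 3.892 -0.006 2.966
vertex 3.302 -0.986 0.91
endloop
endfacet
facet normal 0.734 0.277 0.620
outer loop
vertex 4.754 -0.438 2.139
vertex 4.78 0.335 1.763
vertex 3.892 -0.006 2.966
endloop
endfacet
facet normal 0.030 0.899 -0.437
outer loop
vertex 3.918 0.766 2.59
vertex 4.78 0.335 1.763
vertex 2.466 0.218 1.361
endloop
endfacet
facet normal -0.734 -0.277 -0.620
outer loop
vertex 3.328 -0.214 0.534
vertex 3.302 -0.986 0.91
vertex 2.466 0.218 1.361
endloop
endfacet
facet normal 0.031 0.899 -0.438
outer loop
vertex 2.466 0.218 1.361
vertex 4.78 0.335 1.763
vertex 3.328 -0.214 0.534
endloop
endfacet
facet normal 0.679 -0.340 -0.651
outer loop
vertex 3.328 -0.214 0.534
vertex 4.754 -0.438 2.139
vertex 3.302 -0.986 0.91
endloop
endfacet
facet normal 0.679 -0.339 -0.651
outer loop
vertex 4.78 0.335 1.763
vertex 4.754 -0.438 2.139
vertex 3.328 -0.214 0.534
endloop
endfacet
facet normal -0.783 0.587 -0.205
outer loop
vertex 0.619 1.37 -1.421
vertex 1.014 1.643 -2.146
vertex -0.045 0.206 -2.22
endloop
endfacet
facet normal -0.455 -0.313 0.834
outer loop
vertex 1.646 -1.063 -1.774
vertex 0.619 1.37 -1.421
vertex -0.045 0.206 -2.22
endloop
endfacet
facet normal -0.782 0.587 -0.207
outer loop
vertex -0.045 0.206 -2.22
vertex 1.014 1.643 -2.146
vertex 0.351 0.478 -2.945
endloop
endfacet
facet normal -0.425 -0.746 -0.512
outer loop
vertex 0.351 0.478 -2.945
vertex 1.646 -1.063 -1.774
vertex -0.045 0.206 -2.22
endloop
endfacet
facet normal 0.425 0.746 0.512
outer loop
vertex 0.619 1.37 -1.421
vertex 2.705 0.374 -1.7
vertex 1.014 1.643 -2.146
endloop
endfacet
facet normal -0.455 -0.313 0.834
outer loop
vertex 2.309 0.102 -0.975
vertex 0.619 1.37 -1.421
vertex 1.646 -1.063 -1.774
endloop
endfacet
facet normal 0.425 0.746 0.512
outer loop
vertex 2.309 0.102 -0.975
vertex 2.705 0.374 -1.7
vertex 0.619 1.37 -1.421
endloop
endfacet
facet normal 0.455 0.313 -0.834
outer loop
vertex 1.014 1.643 -2.146
vertex 2.705 0.374 -1.7
vertex 0.351 0.478 -2.945
endloop
endfacet
facet normal -0.425 -0.746 -0.512
outer loop
vertex 2.041 -0.79 -2.499
vertex 1.646 -1.063 -1.774
vertex 0.351 0.478 -2.945
endloop
endfacet
facet normal 0.455 0.313 -0.834
outer loop
vertex 0.351 0.478 -2.945
vertex 2.705 0.374 -1.7
vertex 2.041 -0.79 -2.499
endloop
endfacet
facet normal 0.783 -0.587 0.206
outer loop
vertex 2.041 -0.79 -2.499
vertex 2.309 0.102 -0.975
vertex 1.646 -1.063 -1.774
endloop
endfacet
facet normal 0.782 -0.588 0.207
outer loop
vertex 2.705 0.374 -1.7
vertex 2.309 0.102 -0.975
vertex 2.041 -0.79 -2.499
endloop
endfacet
facet normal 0.107 -0.262 -0.959
outer loop
vertex 1.484 -3.355 -0.162
vertex 0.99 -3.165 -0.269
vertex 1.419 -2.84 -0.31
endloop
endfacet
facet normal 0.908 0.217 0.357
outer loop
vertex 1.484 -3.355 -0.162
vertex 1.419 -2.84 -0.31
vertex 0.83 -2.775 1.149
endloop
endfacet
facet normal 0.108 -0.263 -0.959
outer loop
vertex 1.419 -2.84 -0.31
vertex 0.99 -3.165 -0.269
vertex 0.926 -2.649 -0.418
endloop
endfacet
facet normal 0.341 0.935 0.096
outer loop
vertex 1.419 -2.84 -0.31
vertex 0.926 -2.649 -0.418
vertex 0.83 -2.775 1.149
endloop
endfacet
facet normal 0.108 -0.263 -0.959
outer loop
vertex 0.926 -2.649 -0.418
vertex 0.99 -3.165 -0.269
vertex 0.496 -2.974 -0.377
endloop
endfacet
facet normal -0.601 0.799 0.027
outer loop
vertex 0.926 -2.649 -0.418
vertex 0.496 -2.974 -0.377
vertex 0.83 -2.775 1.149
endloop
endfacet
facet normal 0.108 -0.262 -0.959
outer loop
vertex 0.496 -2.974 -0.377
vertex 0.99 -3.165 -0.269
vertex 0.56 -3.489 -0.229
endloop
endfacet
facet normal -0.974 -0.058 0.221
outer loop
vertex 0.496 -2.974 -0.377
vertex 0.56 -3.489 -0.229
vertex 0.83 -2.775 1.149
endloop
endfacet
facet normal 0.108 -0.262 -0.959
outer loop
vertex 0.56 -3.489 -0.229
vertex 0.99 -3.165 -0.269
vertex 1.054 -3.68 -0.121
endloop
endfacet
facet normal -0.406 -0.777 0.482
outer loop
vertex 0.56 -3.489 -0.229
vertex 1.054 -3.68 -0.121
vertex 0.83 -2.775 1.149
endloop
endfacet
facet normal 0.107 -0.262 -0.959
outer loop
vertex 1.054 -3.68 -0.121
vertex 0.99 -3.165 -0.269
vertex 1.484 -3.355 -0.162
endloop
endfacet
facet normal 0.536 -0.640 0.551
outer loop
vertex 1.054 -3.68 -0.121
vertex 1.484 -3.355 -0.162
vertex 0.83 -2.775 1.149
endloop
endfacet

endsolid


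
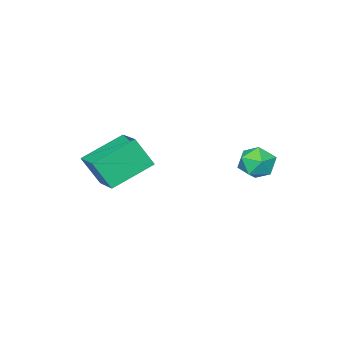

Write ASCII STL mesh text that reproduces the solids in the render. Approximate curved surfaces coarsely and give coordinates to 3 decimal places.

solid 
facet normal 0.475 0.190 0.859
outer loop
vertex -1.405 2.995 -1.164
vertex -1.877 2.378 -0.766
vertex -1.117 2.172 -1.141
endloop
endfacet
facet normal 0.898 0.323 0.300
outer loop
vertex -1.405 2.995 -1.164
vertex -1.117 2.172 -1.141
vertex -1.041 2.641 -1.873
endloop
endfacet
facet normal 0.575 0.811 -0.110
outer loop
vertex -1.405 2.995 -1.164
vertex -1.041 2.641 -1.873
vertex -1.755 3.137 -1.95
endloop
endfacet
facet normal -0.046 0.979 0.197
outer loop
vertex -1.405 2.995 -1.164
vertex -1.755 3.137 -1.95
vertex -2.272 2.975 -1.266
endloop
endfacet
facet normal -0.107 0.596 0.796
outer loop
vertex -1.405 2.995 -1.164
vertex -2.272 2.975 -1.266
vertex -1.877 2.378 -0.766
endloop
endfacet
facet normal 0.957 -0.279 -0.079
outer loop
vertex -1.041 2.641 -1.873
vertex -1.117 2.172 -1.141
vertex -1.288 1.805 -1.914
endloop
endfacet
facet normal 0.273 -0.494 0.825
outer loop
vertex -1.117 2.172 -1.141
vertex -1.877 2.378 -0.766
vertex -1.805 1.643 -1.23
endloop
endfacet
facet normal -0.671 0.163 0.724
outer loop
vertex -1.877 2.378 -0.766
vertex -2.272 2.975 -1.266
vertex -2.519 2.139 -1.307
endloop
endfacet
facet normal -0.571 0.784 -0.246
outer loop
vertex -2.272 2.975 -1.266
vertex -1.755 3.137 -1.95
vertex -2.443 2.608 -2.039
endloop
endfacet
facet normal 0.435 0.511 -0.742
outer loop
vertex -1.755 3.137 -1.95
vertex -1.041 2.641 -1.873
vertex -1.683 2.402 -2.414
endloop
endfacet
facet normal 0.046 -0.979 -0.197
outer loop
vertex -2.155 1.785 -2.016
vertex -1.288 1.805 -1.914
vertex -1.805 1.643 -1.23
endloop
endfacet
facet normal -0.575 -0.811 0.110
outer loop
vertex -2.155 1.785 -2.016
vertex -1.805 1.643 -1.23
vertex -2.519 2.139 -1.307
endloop
endfacet
facet normal -0.898 -0.323 -0.300
outer loop
vertex -2.155 1.785 -2.016
vertex -2.519 2.139 -1.307
vertex -2.443 2.608 -2.039
endloop
endfacet
facet normal -0.475 -0.190 -0.859
outer loop
vertex -2.155 1.785 -2.016
vertex -2.443 2.608 -2.039
vertex -1.683 2.402 -2.414
endloop
endfacet
facet normal 0.107 -0.596 -0.796
outer loop
vertex -2.155 1.785 -2.016
vertex -1.683 2.402 -2.414
vertex -1.288 1.805 -1.914
endloop
endfacet
facet normal 0.571 -0.784 0.246
outer loop
vertex -1.805 1.643 -1.23
vertex -1.288 1.805 -1.914
vertex -1.117 2.172 -1.141
endloop
endfacet
facet normal -0.435 -0.511 0.742
outer loop
vertex -2.519 2.139 -1.307
vertex -1.805 1.643 -1.23
vertex -1.877 2.378 -0.766
endloop
endfacet
facet normal -0.957 0.279 0.079
outer loop
vertex -2.443 2.608 -2.039
vertex -2.519 2.139 -1.307
vertex -2.272 2.975 -1.266
endloop
endfacet
facet normal -0.273 0.494 -0.825
outer loop
vertex -1.683 2.402 -2.414
vertex -2.443 2.608 -2.039
vertex -1.755 3.137 -1.95
endloop
endfacet
facet normal 0.671 -0.163 -0.724
outer loop
vertex -1.288 1.805 -1.914
vertex -1.683 2.402 -2.414
vertex -1.041 2.641 -1.873
endloop
endfacet
facet normal -0.279 0.420 -0.863
outer loop
vertex 0.497 -1.04 -2.151
vertex 2.357 -1.554 -3.003
vertex -0.073 -2.351 -2.604
endloop
endfacet
facet normal -0.882 0.244 0.404
outer loop
vertex 0.363 -3.006 -1.257
vertex 0.497 -1.04 -2.151
vertex -0.073 -2.351 -2.604
endloop
endfacet
facet normal -0.279 0.420 -0.863
outer loop
vertex -0.073 -2.351 -2.604
vertex 2.357 -1.554 -3.003
vertex 1.787 -2.865 -3.456
endloop
endfacet
facet normal -0.380 -0.874 -0.302
outer loop
vertex 1.787 -2.865 -3.456
vertex 0.363 -3.006 -1.257
vertex -0.073 -2.351 -2.604
endloop
endfacet
facet normal 0.380 0.874 0.302
outer loop
vertex 0.497 -1.04 -2.151
vertex 2.793 -2.209 -1.656
vertex 2.357 -1.554 -3.003
endloop
endfacet
facet normal -0.882 0.244 0.404
outer loop
vertex 0.933 -1.695 -0.804
vertex 0.497 -1.04 -2.151
vertex 0.363 -3.006 -1.257
endloop
endfacet
facet normal 0.380 0.874 0.302
outer loop
vertex 0.933 -1.695 -0.804
vertex 2.793 -2.209 -1.656
vertex 0.497 -1.04 -2.151
endloop
endfacet
facet normal 0.882 -0.244 -0.404
outer loop
vertex 2.357 -1.554 -3.003
vertex 2.793 -2.209 -1.656
vertex 1.787 -2.865 -3.456
endloop
endfacet
facet normal -0.380 -0.874 -0.302
outer loop
vertex 2.223 -3.52 -2.109
vertex 0.363 -3.006 -1.257
vertex 1.787 -2.865 -3.456
endloop
endfacet
facet normal 0.882 -0.244 -0.404
outer loop
vertex 1.787 -2.865 -3.456
vertex 2.793 -2.209 -1.656
vertex 2.223 -3.52 -2.109
endloop
endfacet
facet normal 0.279 -0.420 0.863
outer loop
vertex 2.223 -3.52 -2.109
vertex 0.933 -1.695 -0.804
vertex 0.363 -3.006 -1.257
endloop
endfacet
facet normal 0.279 -0.420 0.863
outer loop
vertex 2.793 -2.209 -1.656
vertex 0.933 -1.695 -0.804
vertex 2.223 -3.52 -2.109
endloop
endfacet

endsolid


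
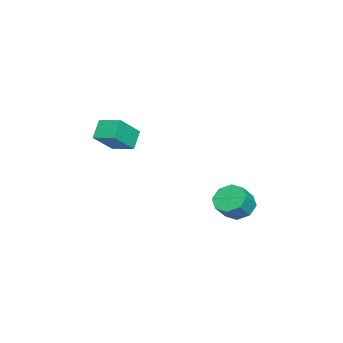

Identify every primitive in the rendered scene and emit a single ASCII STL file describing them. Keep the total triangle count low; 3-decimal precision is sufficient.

solid 
facet normal -0.698 0.046 0.715
outer loop
vertex -3.89 -4.031 2.917
vertex -3.468 -2.638 3.239
vertex -5.18 -3.339 1.614
endloop
endfacet
facet normal -0.283 -0.934 -0.216
outer loop
vertex -4.232 -3.402 0.641
vertex -3.89 -4.031 2.917
vertex -5.18 -3.339 1.614
endloop
endfacet
facet normal -0.698 0.046 0.715
outer loop
vertex -5.18 -3.339 1.614
vertex -3.468 -2.638 3.239
vertex -4.758 -1.946 1.936
endloop
endfacet
facet normal -0.659 0.353 -0.665
outer loop
vertex -4.758 -1.946 1.936
vertex -4.232 -3.402 0.641
vertex -5.18 -3.339 1.614
endloop
endfacet
facet normal 0.659 -0.353 0.665
outer loop
vertex -3.89 -4.031 2.917
vertex -2.52 -2.701 2.266
vertex -3.468 -2.638 3.239
endloop
endfacet
facet normal -0.283 -0.934 -0.216
outer loop
vertex -2.942 -4.094 1.944
vertex -3.89 -4.031 2.917
vertex -4.232 -3.402 0.641
endloop
endfacet
facet normal 0.659 -0.353 0.665
outer loop
vertex -2.942 -4.094 1.944
vertex -2.52 -2.701 2.266
vertex -3.89 -4.031 2.917
endloop
endfacet
facet normal 0.283 0.934 0.216
outer loop
vertex -3.468 -2.638 3.239
vertex -2.52 -2.701 2.266
vertex -4.758 -1.946 1.936
endloop
endfacet
facet normal -0.659 0.353 -0.665
outer loop
vertex -3.81 -2.009 0.963
vertex -4.232 -3.402 0.641
vertex -4.758 -1.946 1.936
endloop
endfacet
facet normal 0.283 0.934 0.216
outer loop
vertex -4.758 -1.946 1.936
vertex -2.52 -2.701 2.266
vertex -3.81 -2.009 0.963
endloop
endfacet
facet normal 0.698 -0.046 -0.715
outer loop
vertex -3.81 -2.009 0.963
vertex -2.942 -4.094 1.944
vertex -4.232 -3.402 0.641
endloop
endfacet
facet normal 0.698 -0.046 -0.715
outer loop
vertex -2.52 -2.701 2.266
vertex -2.942 -4.094 1.944
vertex -3.81 -2.009 0.963
endloop
endfacet
facet normal -0.631 0.265 -0.729
outer loop
vertex -2.989 3.448 -3.178
vertex -3.463 4.107 -2.528
vertex -2.666 4.176 -3.193
endloop
endfacet
facet normal 0.661 -0.308 -0.684
outer loop
vertex -2.989 3.448 -3.178
vertex -2.666 4.176 -3.193
vertex -2.143 3.094 -2.201
endloop
endfacet
facet normal 0.660 -0.308 -0.685
outer loop
vertex -2.143 3.094 -2.201
vertex -2.666 4.176 -3.193
vertex -1.82 3.821 -2.217
endloop
endfacet
facet normal 0.631 -0.264 0.729
outer loop
vertex -2.143 3.094 -2.201
vertex -1.82 3.821 -2.217
vertex -2.617 3.753 -1.552
endloop
endfacet
facet normal -0.631 0.264 -0.729
outer loop
vertex -2.666 4.176 -3.193
vertex -3.463 4.107 -2.528
vertex -2.811 4.863 -2.819
endloop
endfacet
facet normal 0.754 0.430 -0.497
outer loop
vertex -2.666 4.176 -3.193
vertex -2.811 4.863 -2.819
vertex -1.82 3.821 -2.217
endloop
endfacet
facet normal 0.754 0.430 -0.497
outer loop
vertex -1.82 3.821 -2.217
vertex -2.811 4.863 -2.819
vertex -1.965 4.509 -1.842
endloop
endfacet
facet normal 0.631 -0.264 0.729
outer loop
vertex -1.82 3.821 -2.217
vertex -1.965 4.509 -1.842
vertex -2.617 3.753 -1.552
endloop
endfacet
facet normal -0.632 0.264 -0.729
outer loop
vertex -2.811 4.863 -2.819
vertex -3.463 4.107 -2.528
vertex -3.337 5.108 -2.274
endloop
endfacet
facet normal 0.405 0.914 -0.020
outer loop
vertex -2.811 4.863 -2.819
vertex -3.337 5.108 -2.274
vertex -1.965 4.509 -1.842
endloop
endfacet
facet normal 0.405 0.914 -0.018
outer loop
vertex -1.965 4.509 -1.842
vertex -3.337 5.108 -2.274
vertex -2.491 4.753 -1.297
endloop
endfacet
facet normal 0.632 -0.265 0.728
outer loop
vertex -1.965 4.509 -1.842
vertex -2.491 4.753 -1.297
vertex -2.617 3.753 -1.552
endloop
endfacet
facet normal -0.631 0.264 -0.729
outer loop
vertex -3.337 5.108 -2.274
vertex -3.463 4.107 -2.528
vertex -3.937 4.766 -1.879
endloop
endfacet
facet normal -0.182 0.863 0.471
outer loop
vertex -3.337 5.108 -2.274
vertex -3.937 4.766 -1.879
vertex -2.491 4.753 -1.297
endloop
endfacet
facet normal -0.181 0.864 0.470
outer loop
vertex -2.491 4.753 -1.297
vertex -3.937 4.766 -1.879
vertex -3.091 4.412 -0.902
endloop
endfacet
facet normal 0.631 -0.265 0.729
outer loop
vertex -2.491 4.753 -1.297
vertex -3.091 4.412 -0.902
vertex -2.617 3.753 -1.552
endloop
endfacet
facet normal -0.631 0.264 -0.729
outer loop
vertex -3.937 4.766 -1.879
vertex -3.463 4.107 -2.528
vertex -4.26 4.039 -1.863
endloop
endfacet
facet normal -0.661 0.309 0.684
outer loop
vertex -3.937 4.766 -1.879
vertex -4.26 4.039 -1.863
vertex -3.091 4.412 -0.902
endloop
endfacet
facet normal -0.661 0.307 0.685
outer loop
vertex -3.091 4.412 -0.902
vertex -4.26 4.039 -1.863
vertex -3.414 3.684 -0.887
endloop
endfacet
facet normal 0.631 -0.265 0.729
outer loop
vertex -3.091 4.412 -0.902
vertex -3.414 3.684 -0.887
vertex -2.617 3.753 -1.552
endloop
endfacet
facet normal -0.631 0.264 -0.729
outer loop
vertex -4.26 4.039 -1.863
vertex -3.463 4.107 -2.528
vertex -4.115 3.351 -2.238
endloop
endfacet
facet normal -0.754 -0.430 0.497
outer loop
vertex -4.26 4.039 -1.863
vertex -4.115 3.351 -2.238
vertex -3.414 3.684 -0.887
endloop
endfacet
facet normal -0.754 -0.430 0.497
outer loop
vertex -3.414 3.684 -0.887
vertex -4.115 3.351 -2.238
vertex -3.269 2.997 -1.261
endloop
endfacet
facet normal 0.631 -0.264 0.729
outer loop
vertex -3.414 3.684 -0.887
vertex -3.269 2.997 -1.261
vertex -2.617 3.753 -1.552
endloop
endfacet
facet normal -0.632 0.265 -0.728
outer loop
vertex -4.115 3.351 -2.238
vertex -3.463 4.107 -2.528
vertex -3.589 3.107 -2.783
endloop
endfacet
facet normal -0.404 -0.914 0.019
outer loop
vertex -4.115 3.351 -2.238
vertex -3.589 3.107 -2.783
vertex -3.269 2.997 -1.261
endloop
endfacet
facet normal -0.406 -0.914 0.019
outer loop
vertex -3.269 2.997 -1.261
vertex -3.589 3.107 -2.783
vertex -2.743 2.752 -1.806
endloop
endfacet
facet normal 0.632 -0.264 0.729
outer loop
vertex -3.269 2.997 -1.261
vertex -2.743 2.752 -1.806
vertex -2.617 3.753 -1.552
endloop
endfacet
facet normal -0.631 0.265 -0.729
outer loop
vertex -3.589 3.107 -2.783
vertex -3.463 4.107 -2.528
vertex -2.989 3.448 -3.178
endloop
endfacet
facet normal 0.181 -0.864 -0.471
outer loop
vertex -3.589 3.107 -2.783
vertex -2.989 3.448 -3.178
vertex -2.743 2.752 -1.806
endloop
endfacet
facet normal 0.182 -0.863 -0.471
outer loop
vertex -2.743 2.752 -1.806
vertex -2.989 3.448 -3.178
vertex -2.143 3.094 -2.201
endloop
endfacet
facet normal 0.631 -0.264 0.729
outer loop
vertex -2.743 2.752 -1.806
vertex -2.143 3.094 -2.201
vertex -2.617 3.753 -1.552
endloop
endfacet

endsolid


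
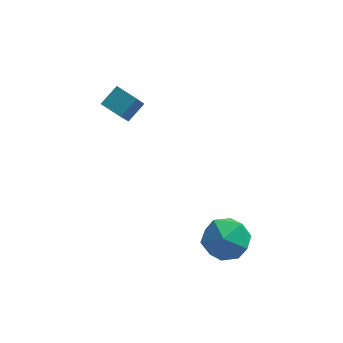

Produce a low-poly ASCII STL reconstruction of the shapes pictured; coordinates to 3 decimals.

solid 
facet normal -0.572 -0.596 -0.563
outer loop
vertex -3.342 -0.034 1.58
vertex -4.108 0.428 1.868
vertex -3.166 1.153 0.145
endloop
endfacet
facet normal 0.816 -0.491 -0.306
outer loop
vertex -2.612 1.732 0.692
vertex -3.342 -0.034 1.58
vertex -3.166 1.153 0.145
endloop
endfacet
facet normal -0.572 -0.596 -0.563
outer loop
vertex -3.166 1.153 0.145
vertex -4.108 0.428 1.868
vertex -3.932 1.615 0.433
endloop
endfacet
facet normal 0.094 0.635 -0.767
outer loop
vertex -3.932 1.615 0.433
vertex -2.612 1.732 0.692
vertex -3.166 1.153 0.145
endloop
endfacet
facet normal -0.094 -0.635 0.767
outer loop
vertex -3.342 -0.034 1.58
vertex -3.554 1.007 2.415
vertex -4.108 0.428 1.868
endloop
endfacet
facet normal 0.816 -0.491 -0.306
outer loop
vertex -2.788 0.545 2.127
vertex -3.342 -0.034 1.58
vertex -2.612 1.732 0.692
endloop
endfacet
facet normal -0.094 -0.635 0.767
outer loop
vertex -2.788 0.545 2.127
vertex -3.554 1.007 2.415
vertex -3.342 -0.034 1.58
endloop
endfacet
facet normal -0.816 0.491 0.306
outer loop
vertex -4.108 0.428 1.868
vertex -3.554 1.007 2.415
vertex -3.932 1.615 0.433
endloop
endfacet
facet normal 0.094 0.635 -0.767
outer loop
vertex -3.378 2.194 0.98
vertex -2.612 1.732 0.692
vertex -3.932 1.615 0.433
endloop
endfacet
facet normal -0.816 0.491 0.306
outer loop
vertex -3.932 1.615 0.433
vertex -3.554 1.007 2.415
vertex -3.378 2.194 0.98
endloop
endfacet
facet normal 0.572 0.596 0.563
outer loop
vertex -3.378 2.194 0.98
vertex -2.788 0.545 2.127
vertex -2.612 1.732 0.692
endloop
endfacet
facet normal 0.572 0.596 0.563
outer loop
vertex -3.554 1.007 2.415
vertex -2.788 0.545 2.127
vertex -3.378 2.194 0.98
endloop
endfacet
facet normal 0.007 -0.072 0.997
outer loop
vertex 0.168 -2.673 -1.817
vertex 0.559 -3.647 -1.89
vertex 1.209 -2.821 -1.835
endloop
endfacet
facet normal 0.100 0.605 0.790
outer loop
vertex 0.168 -2.673 -1.817
vertex 1.209 -2.821 -1.835
vertex 0.78 -2.034 -2.384
endloop
endfacet
facet normal -0.464 0.794 0.394
outer loop
vertex 0.168 -2.673 -1.817
vertex 0.78 -2.034 -2.384
vertex -0.134 -2.372 -2.779
endloop
endfacet
facet normal -0.905 0.233 0.357
outer loop
vertex 0.168 -2.673 -1.817
vertex -0.134 -2.372 -2.779
vertex -0.27 -3.369 -2.473
endloop
endfacet
facet normal -0.614 -0.301 0.730
outer loop
vertex 0.168 -2.673 -1.817
vertex -0.27 -3.369 -2.473
vertex 0.559 -3.647 -1.89
endloop
endfacet
facet normal 0.679 0.631 0.375
outer loop
vertex 0.78 -2.034 -2.384
vertex 1.209 -2.821 -1.835
vertex 1.55 -2.611 -2.807
endloop
endfacet
facet normal 0.529 -0.464 0.711
outer loop
vertex 1.209 -2.821 -1.835
vertex 0.559 -3.647 -1.89
vertex 1.414 -3.608 -2.501
endloop
endfacet
facet normal -0.475 -0.836 0.276
outer loop
vertex 0.559 -3.647 -1.89
vertex -0.27 -3.369 -2.473
vertex 0.5 -3.946 -2.896
endloop
endfacet
facet normal -0.945 0.029 -0.325
outer loop
vertex -0.27 -3.369 -2.473
vertex -0.134 -2.372 -2.779
vertex 0.071 -3.159 -3.445
endloop
endfacet
facet normal -0.232 0.936 -0.265
outer loop
vertex -0.134 -2.372 -2.779
vertex 0.78 -2.034 -2.384
vertex 0.721 -2.333 -3.39
endloop
endfacet
facet normal 0.905 -0.233 -0.357
outer loop
vertex 1.112 -3.307 -3.463
vertex 1.55 -2.611 -2.807
vertex 1.414 -3.608 -2.501
endloop
endfacet
facet normal 0.464 -0.794 -0.394
outer loop
vertex 1.112 -3.307 -3.463
vertex 1.414 -3.608 -2.501
vertex 0.5 -3.946 -2.896
endloop
endfacet
facet normal -0.100 -0.605 -0.790
outer loop
vertex 1.112 -3.307 -3.463
vertex 0.5 -3.946 -2.896
vertex 0.071 -3.159 -3.445
endloop
endfacet
facet normal -0.007 0.072 -0.997
outer loop
vertex 1.112 -3.307 -3.463
vertex 0.071 -3.159 -3.445
vertex 0.721 -2.333 -3.39
endloop
endfacet
facet normal 0.614 0.301 -0.730
outer loop
vertex 1.112 -3.307 -3.463
vertex 0.721 -2.333 -3.39
vertex 1.55 -2.611 -2.807
endloop
endfacet
facet normal 0.945 -0.029 0.325
outer loop
vertex 1.414 -3.608 -2.501
vertex 1.55 -2.611 -2.807
vertex 1.209 -2.821 -1.835
endloop
endfacet
facet normal 0.232 -0.936 0.265
outer loop
vertex 0.5 -3.946 -2.896
vertex 1.414 -3.608 -2.501
vertex 0.559 -3.647 -1.89
endloop
endfacet
facet normal -0.679 -0.631 -0.375
outer loop
vertex 0.071 -3.159 -3.445
vertex 0.5 -3.946 -2.896
vertex -0.27 -3.369 -2.473
endloop
endfacet
facet normal -0.529 0.464 -0.711
outer loop
vertex 0.721 -2.333 -3.39
vertex 0.071 -3.159 -3.445
vertex -0.134 -2.372 -2.779
endloop
endfacet
facet normal 0.475 0.836 -0.276
outer loop
vertex 1.55 -2.611 -2.807
vertex 0.721 -2.333 -3.39
vertex 0.78 -2.034 -2.384
endloop
endfacet

endsolid


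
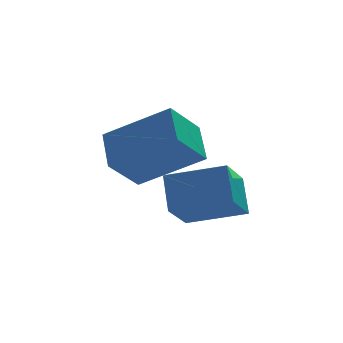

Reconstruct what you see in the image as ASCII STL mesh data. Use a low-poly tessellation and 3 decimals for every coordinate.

solid 
facet normal -0.891 0.367 -0.269
outer loop
vertex -2.908 0.94 1.336
vertex -2.251 1.903 0.474
vertex -2.954 0.184 0.456
endloop
endfacet
facet normal -0.453 -0.664 0.594
outer loop
vertex -1.529 -0.403 0.886
vertex -2.908 0.94 1.336
vertex -2.954 0.184 0.456
endloop
endfacet
facet normal -0.891 0.367 -0.269
outer loop
vertex -2.954 0.184 0.456
vertex -2.251 1.903 0.474
vertex -2.297 1.148 -0.405
endloop
endfacet
facet normal -0.039 -0.651 -0.758
outer loop
vertex -2.297 1.148 -0.405
vertex -1.529 -0.403 0.886
vertex -2.954 0.184 0.456
endloop
endfacet
facet normal 0.040 0.651 0.758
outer loop
vertex -2.908 0.94 1.336
vertex -0.826 1.316 0.904
vertex -2.251 1.903 0.474
endloop
endfacet
facet normal -0.453 -0.664 0.594
outer loop
vertex -1.483 0.352 1.765
vertex -2.908 0.94 1.336
vertex -1.529 -0.403 0.886
endloop
endfacet
facet normal 0.040 0.650 0.759
outer loop
vertex -1.483 0.352 1.765
vertex -0.826 1.316 0.904
vertex -2.908 0.94 1.336
endloop
endfacet
facet normal 0.453 0.664 -0.594
outer loop
vertex -2.251 1.903 0.474
vertex -0.826 1.316 0.904
vertex -2.297 1.148 -0.405
endloop
endfacet
facet normal -0.040 -0.651 -0.758
outer loop
vertex -0.872 0.56 0.024
vertex -1.529 -0.403 0.886
vertex -2.297 1.148 -0.405
endloop
endfacet
facet normal 0.453 0.664 -0.594
outer loop
vertex -2.297 1.148 -0.405
vertex -0.826 1.316 0.904
vertex -0.872 0.56 0.024
endloop
endfacet
facet normal 0.891 -0.367 0.269
outer loop
vertex -0.872 0.56 0.024
vertex -1.483 0.352 1.765
vertex -1.529 -0.403 0.886
endloop
endfacet
facet normal 0.891 -0.367 0.269
outer loop
vertex -0.826 1.316 0.904
vertex -1.483 0.352 1.765
vertex -0.872 0.56 0.024
endloop
endfacet
facet normal -0.771 0.377 -0.514
outer loop
vertex -3.955 3.174 1.994
vertex -3.098 3.691 1.088
vertex -4.027 2.094 1.31
endloop
endfacet
facet normal -0.634 -0.383 0.672
outer loop
vertex -2.462 1.329 2.352
vertex -3.955 3.174 1.994
vertex -4.027 2.094 1.31
endloop
endfacet
facet normal -0.771 0.377 -0.514
outer loop
vertex -4.027 2.094 1.31
vertex -3.098 3.691 1.088
vertex -3.17 2.612 0.404
endloop
endfacet
facet normal -0.056 -0.843 -0.535
outer loop
vertex -3.17 2.612 0.404
vertex -2.462 1.329 2.352
vertex -4.027 2.094 1.31
endloop
endfacet
facet normal 0.056 0.843 0.535
outer loop
vertex -3.955 3.174 1.994
vertex -1.533 2.926 2.13
vertex -3.098 3.691 1.088
endloop
endfacet
facet normal -0.634 -0.383 0.671
outer loop
vertex -2.39 2.408 3.036
vertex -3.955 3.174 1.994
vertex -2.462 1.329 2.352
endloop
endfacet
facet normal 0.056 0.843 0.535
outer loop
vertex -2.39 2.408 3.036
vertex -1.533 2.926 2.13
vertex -3.955 3.174 1.994
endloop
endfacet
facet normal 0.634 0.383 -0.671
outer loop
vertex -3.098 3.691 1.088
vertex -1.533 2.926 2.13
vertex -3.17 2.612 0.404
endloop
endfacet
facet normal -0.057 -0.843 -0.535
outer loop
vertex -1.605 1.846 1.446
vertex -2.462 1.329 2.352
vertex -3.17 2.612 0.404
endloop
endfacet
facet normal 0.634 0.383 -0.671
outer loop
vertex -3.17 2.612 0.404
vertex -1.533 2.926 2.13
vertex -1.605 1.846 1.446
endloop
endfacet
facet normal 0.771 -0.377 0.514
outer loop
vertex -1.605 1.846 1.446
vertex -2.39 2.408 3.036
vertex -2.462 1.329 2.352
endloop
endfacet
facet normal 0.771 -0.377 0.514
outer loop
vertex -1.533 2.926 2.13
vertex -2.39 2.408 3.036
vertex -1.605 1.846 1.446
endloop
endfacet

endsolid


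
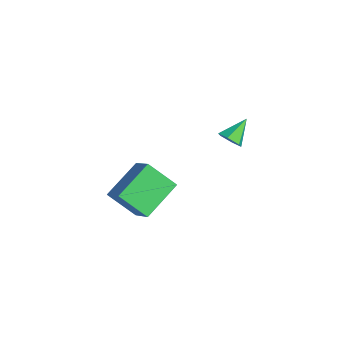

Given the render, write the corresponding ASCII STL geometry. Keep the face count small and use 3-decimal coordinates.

solid 
facet normal 0.323 -0.739 -0.591
outer loop
vertex 1.199 2.656 1.23
vertex 0.65 2.501 1.124
vertex 0.913 2.889 0.782
endloop
endfacet
facet normal 0.628 0.778 0.004
outer loop
vertex 1.199 2.656 1.23
vertex 0.913 2.889 0.782
vertex 0.25 3.419 1.856
endloop
endfacet
facet normal 0.322 -0.739 -0.592
outer loop
vertex 0.913 2.889 0.782
vertex 0.65 2.501 1.124
vertex 0.364 2.735 0.676
endloop
endfacet
facet normal -0.141 0.851 -0.507
outer loop
vertex 0.913 2.889 0.782
vertex 0.364 2.735 0.676
vertex 0.25 3.419 1.856
endloop
endfacet
facet normal 0.322 -0.739 -0.592
outer loop
vertex 0.364 2.735 0.676
vertex 0.65 2.501 1.124
vertex 0.101 2.347 1.018
endloop
endfacet
facet normal -0.891 0.350 -0.289
outer loop
vertex 0.364 2.735 0.676
vertex 0.101 2.347 1.018
vertex 0.25 3.419 1.856
endloop
endfacet
facet normal 0.322 -0.740 -0.591
outer loop
vertex 0.101 2.347 1.018
vertex 0.65 2.501 1.124
vertex 0.386 2.114 1.465
endloop
endfacet
facet normal -0.870 -0.222 0.439
outer loop
vertex 0.101 2.347 1.018
vertex 0.386 2.114 1.465
vertex 0.25 3.419 1.856
endloop
endfacet
facet normal 0.322 -0.740 -0.591
outer loop
vertex 0.386 2.114 1.465
vertex 0.65 2.501 1.124
vertex 0.935 2.268 1.571
endloop
endfacet
facet normal -0.101 -0.295 0.950
outer loop
vertex 0.386 2.114 1.465
vertex 0.935 2.268 1.571
vertex 0.25 3.419 1.856
endloop
endfacet
facet normal 0.323 -0.739 -0.591
outer loop
vertex 0.935 2.268 1.571
vertex 0.65 2.501 1.124
vertex 1.199 2.656 1.23
endloop
endfacet
facet normal 0.648 0.204 0.734
outer loop
vertex 0.935 2.268 1.571
vertex 1.199 2.656 1.23
vertex 0.25 3.419 1.856
endloop
endfacet
facet normal -0.795 -0.032 -0.605
outer loop
vertex -2.853 -1.494 -3.962
vertex -3.619 0.146 -3.043
vertex -2.066 -0.516 -5.049
endloop
endfacet
facet normal 0.378 -0.808 -0.453
outer loop
vertex -0.841 -0.466 -4.117
vertex -2.853 -1.494 -3.962
vertex -2.066 -0.516 -5.049
endloop
endfacet
facet normal -0.795 -0.032 -0.605
outer loop
vertex -2.066 -0.516 -5.049
vertex -3.619 0.146 -3.043
vertex -2.832 1.123 -4.13
endloop
endfacet
facet normal 0.474 0.589 -0.655
outer loop
vertex -2.832 1.123 -4.13
vertex -0.841 -0.466 -4.117
vertex -2.066 -0.516 -5.049
endloop
endfacet
facet normal -0.474 -0.588 0.655
outer loop
vertex -2.853 -1.494 -3.962
vertex -2.394 0.196 -2.111
vertex -3.619 0.146 -3.043
endloop
endfacet
facet normal 0.378 -0.808 -0.452
outer loop
vertex -1.628 -1.443 -3.03
vertex -2.853 -1.494 -3.962
vertex -0.841 -0.466 -4.117
endloop
endfacet
facet normal -0.474 -0.589 0.655
outer loop
vertex -1.628 -1.443 -3.03
vertex -2.394 0.196 -2.111
vertex -2.853 -1.494 -3.962
endloop
endfacet
facet normal -0.377 0.808 0.453
outer loop
vertex -3.619 0.146 -3.043
vertex -2.394 0.196 -2.111
vertex -2.832 1.123 -4.13
endloop
endfacet
facet normal 0.474 0.588 -0.655
outer loop
vertex -1.607 1.174 -3.198
vertex -0.841 -0.466 -4.117
vertex -2.832 1.123 -4.13
endloop
endfacet
facet normal -0.378 0.807 0.453
outer loop
vertex -2.832 1.123 -4.13
vertex -2.394 0.196 -2.111
vertex -1.607 1.174 -3.198
endloop
endfacet
facet normal 0.795 0.032 0.605
outer loop
vertex -1.607 1.174 -3.198
vertex -1.628 -1.443 -3.03
vertex -0.841 -0.466 -4.117
endloop
endfacet
facet normal 0.795 0.032 0.605
outer loop
vertex -2.394 0.196 -2.111
vertex -1.628 -1.443 -3.03
vertex -1.607 1.174 -3.198
endloop
endfacet

endsolid
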